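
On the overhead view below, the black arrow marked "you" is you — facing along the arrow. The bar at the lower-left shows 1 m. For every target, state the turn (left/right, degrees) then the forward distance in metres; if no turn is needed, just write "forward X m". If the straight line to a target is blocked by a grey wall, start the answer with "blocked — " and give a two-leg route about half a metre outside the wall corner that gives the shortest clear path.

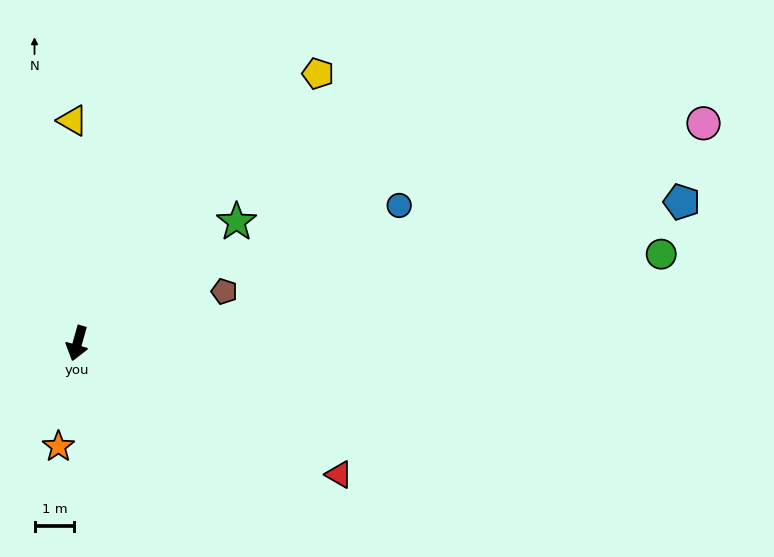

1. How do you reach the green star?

turn left 143°, forward 5.0 m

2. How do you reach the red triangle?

turn left 79°, forward 7.3 m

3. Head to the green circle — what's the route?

turn left 114°, forward 14.8 m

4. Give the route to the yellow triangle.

turn right 163°, forward 5.6 m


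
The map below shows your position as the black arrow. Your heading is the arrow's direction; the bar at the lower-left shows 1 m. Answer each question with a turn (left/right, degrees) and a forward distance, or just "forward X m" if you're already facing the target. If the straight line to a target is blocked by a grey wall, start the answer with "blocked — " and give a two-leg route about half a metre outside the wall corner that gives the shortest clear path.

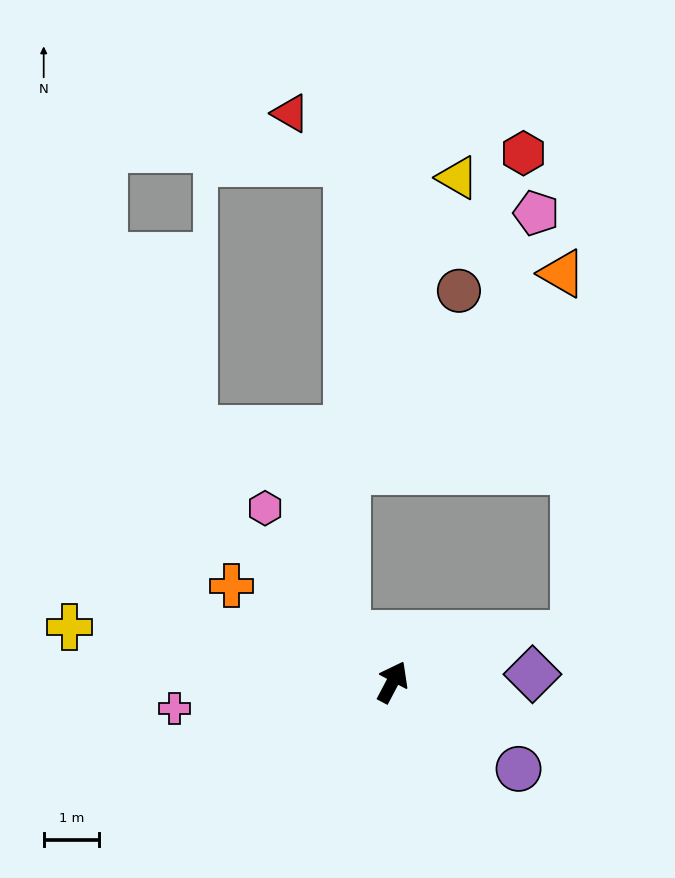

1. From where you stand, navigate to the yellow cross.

turn left 108°, forward 5.9 m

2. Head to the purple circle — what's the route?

turn right 97°, forward 2.8 m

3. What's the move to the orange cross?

turn left 87°, forward 3.4 m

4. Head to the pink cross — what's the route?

turn left 125°, forward 4.0 m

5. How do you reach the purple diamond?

turn right 59°, forward 2.5 m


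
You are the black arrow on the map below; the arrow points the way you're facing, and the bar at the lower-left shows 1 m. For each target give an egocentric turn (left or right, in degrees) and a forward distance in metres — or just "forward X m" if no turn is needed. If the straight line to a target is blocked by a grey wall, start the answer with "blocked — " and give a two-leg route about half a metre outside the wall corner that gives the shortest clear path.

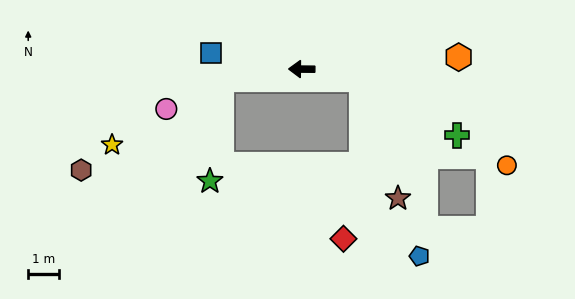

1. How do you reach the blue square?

turn right 9°, forward 3.0 m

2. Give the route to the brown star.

blocked — turn left 171°, forward 2.0 m, then turn right 64°, forward 4.0 m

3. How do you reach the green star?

blocked — turn left 7°, forward 2.6 m, then turn left 77°, forward 3.3 m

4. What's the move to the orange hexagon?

turn right 175°, forward 5.1 m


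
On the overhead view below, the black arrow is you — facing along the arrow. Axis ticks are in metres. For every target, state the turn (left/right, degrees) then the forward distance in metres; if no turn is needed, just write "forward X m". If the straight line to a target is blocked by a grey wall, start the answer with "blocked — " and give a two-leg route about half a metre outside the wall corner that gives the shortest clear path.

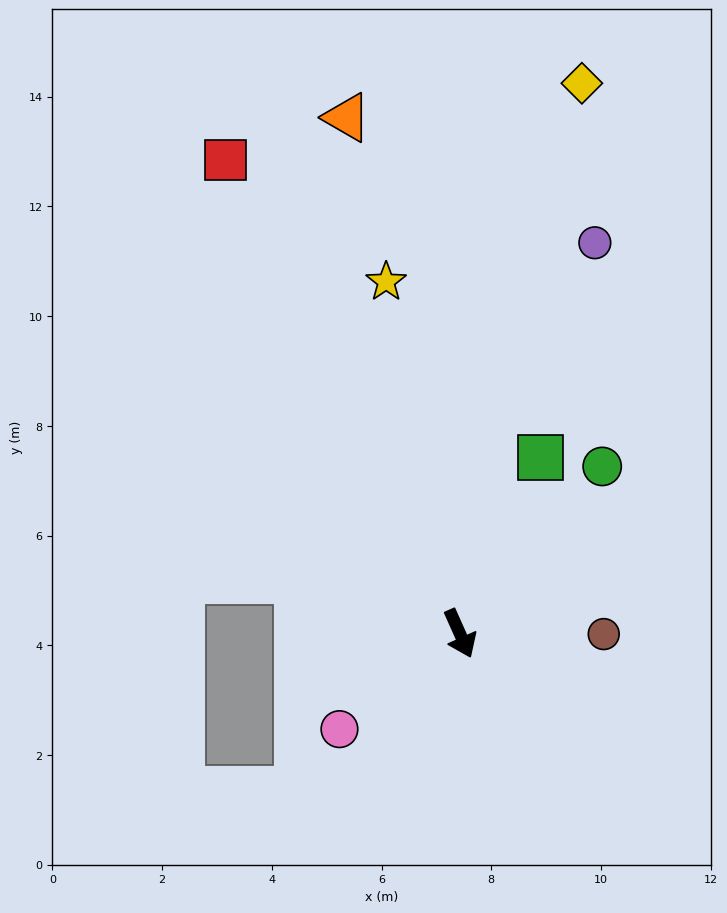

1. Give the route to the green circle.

turn left 116°, forward 4.0 m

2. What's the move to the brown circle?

turn left 66°, forward 2.6 m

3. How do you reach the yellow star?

turn left 168°, forward 6.6 m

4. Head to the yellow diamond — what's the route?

turn left 143°, forward 10.3 m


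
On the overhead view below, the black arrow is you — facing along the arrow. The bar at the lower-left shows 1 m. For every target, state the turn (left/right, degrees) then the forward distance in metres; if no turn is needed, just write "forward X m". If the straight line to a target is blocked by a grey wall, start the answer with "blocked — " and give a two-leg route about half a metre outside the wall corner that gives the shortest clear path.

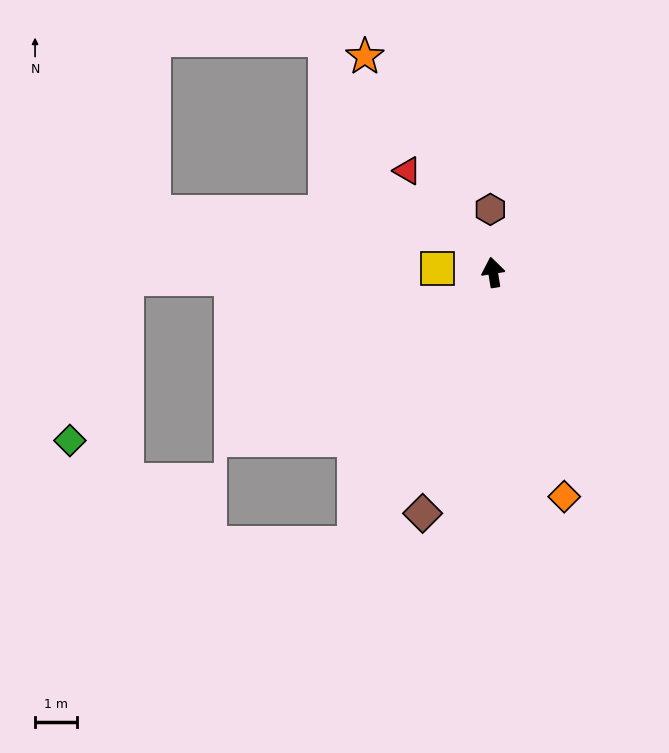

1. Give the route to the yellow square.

turn left 77°, forward 1.3 m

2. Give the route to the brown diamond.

turn left 154°, forward 6.0 m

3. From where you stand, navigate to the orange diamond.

turn right 172°, forward 5.6 m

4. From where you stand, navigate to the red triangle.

turn left 31°, forward 3.2 m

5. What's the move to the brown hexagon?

turn right 7°, forward 1.5 m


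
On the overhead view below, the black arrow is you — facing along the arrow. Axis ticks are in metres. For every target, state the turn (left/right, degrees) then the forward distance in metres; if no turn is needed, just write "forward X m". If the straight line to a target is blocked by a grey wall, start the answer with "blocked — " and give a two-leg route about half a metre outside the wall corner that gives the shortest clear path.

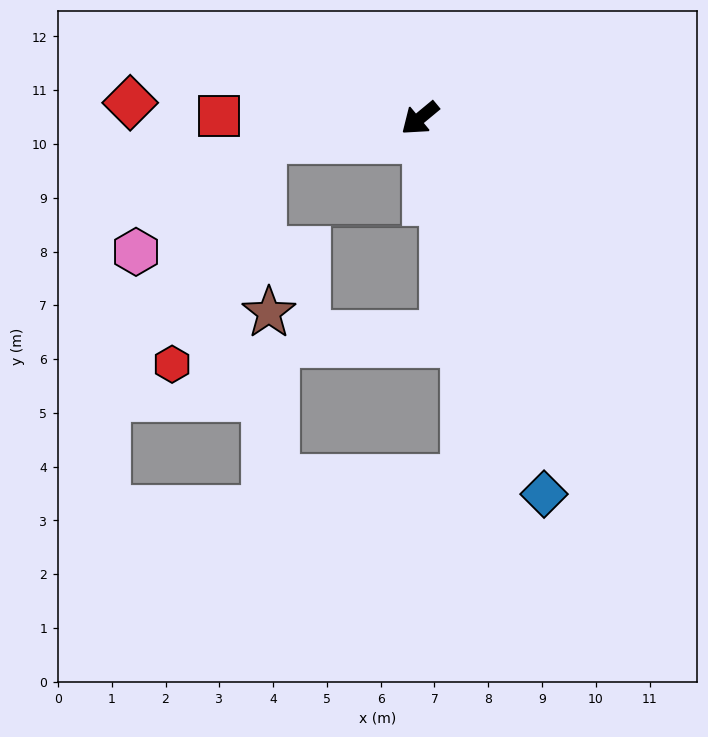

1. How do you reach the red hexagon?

blocked — turn right 31°, forward 2.9 m, then turn left 59°, forward 4.5 m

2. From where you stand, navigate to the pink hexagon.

blocked — turn right 31°, forward 2.9 m, then turn left 32°, forward 3.2 m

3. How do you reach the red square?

turn right 40°, forward 3.7 m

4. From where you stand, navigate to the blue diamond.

turn left 69°, forward 7.4 m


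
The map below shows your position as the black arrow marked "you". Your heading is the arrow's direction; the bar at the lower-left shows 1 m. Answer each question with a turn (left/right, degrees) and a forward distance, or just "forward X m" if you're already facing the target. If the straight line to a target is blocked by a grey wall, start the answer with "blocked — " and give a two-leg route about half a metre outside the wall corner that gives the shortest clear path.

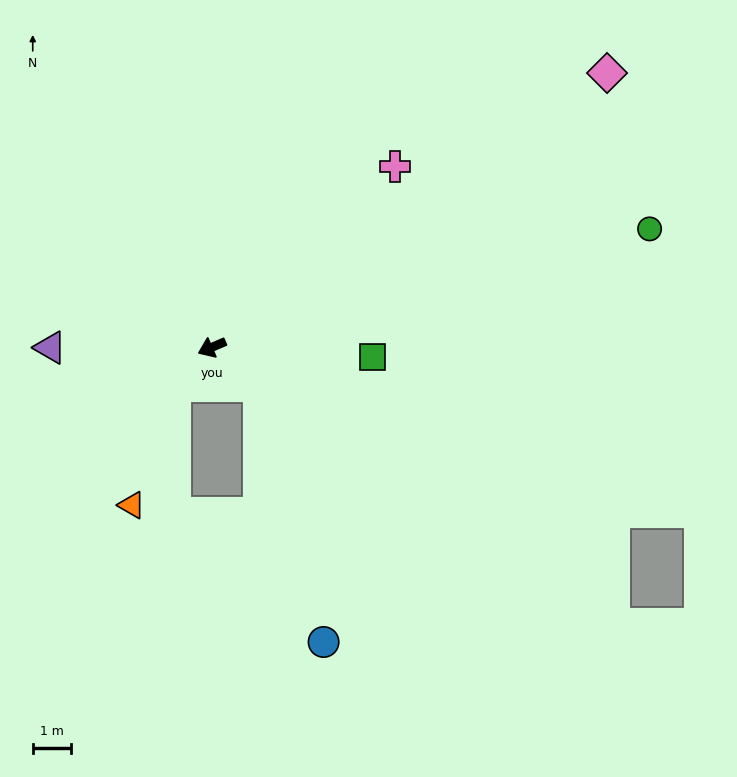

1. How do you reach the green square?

turn left 153°, forward 4.2 m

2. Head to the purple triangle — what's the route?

turn right 23°, forward 4.2 m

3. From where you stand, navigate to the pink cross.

turn right 159°, forward 6.7 m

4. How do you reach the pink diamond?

turn right 169°, forward 12.6 m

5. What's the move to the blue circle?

blocked — turn left 117°, forward 1.6 m, then turn right 36°, forward 6.9 m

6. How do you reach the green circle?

turn left 172°, forward 11.9 m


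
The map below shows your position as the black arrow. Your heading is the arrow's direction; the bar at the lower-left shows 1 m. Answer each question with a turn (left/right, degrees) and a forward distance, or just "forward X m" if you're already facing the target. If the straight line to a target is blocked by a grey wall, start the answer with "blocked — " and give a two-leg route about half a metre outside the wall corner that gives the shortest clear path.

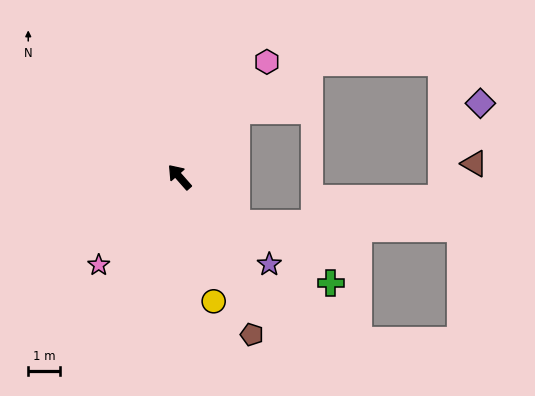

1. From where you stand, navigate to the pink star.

turn left 96°, forward 3.8 m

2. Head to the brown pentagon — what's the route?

turn left 163°, forward 5.5 m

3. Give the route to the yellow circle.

turn left 154°, forward 4.1 m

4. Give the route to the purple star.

turn right 176°, forward 4.0 m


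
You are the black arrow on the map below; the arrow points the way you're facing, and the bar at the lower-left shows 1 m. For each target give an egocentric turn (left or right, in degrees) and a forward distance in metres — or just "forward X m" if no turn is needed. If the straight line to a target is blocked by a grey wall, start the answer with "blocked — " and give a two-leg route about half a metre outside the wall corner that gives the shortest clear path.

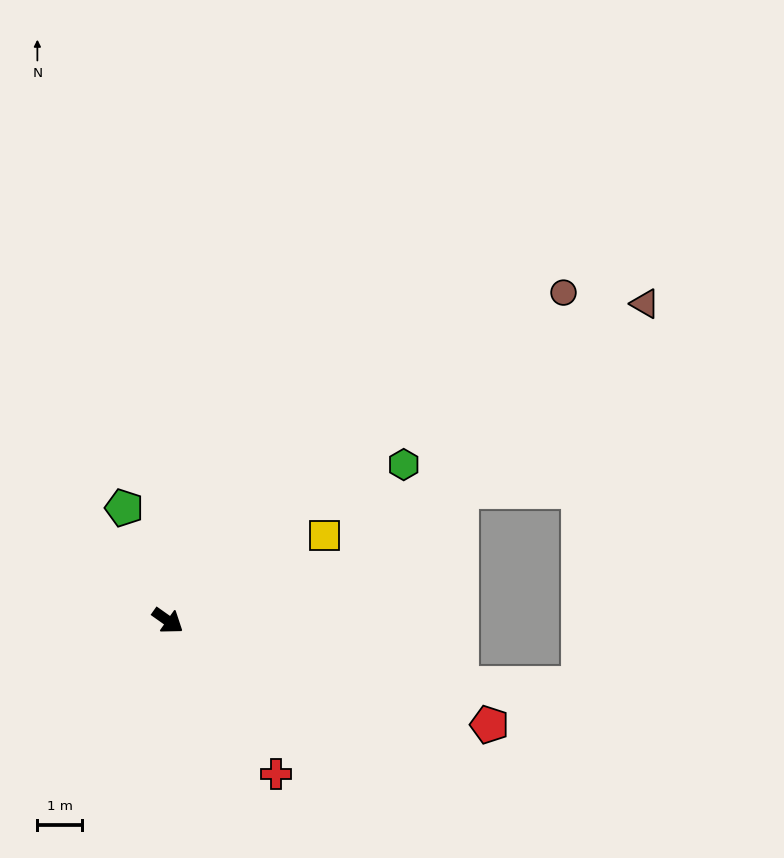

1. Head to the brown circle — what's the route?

turn left 75°, forward 11.6 m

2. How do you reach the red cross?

turn right 20°, forward 4.2 m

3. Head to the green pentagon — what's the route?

turn left 146°, forward 2.7 m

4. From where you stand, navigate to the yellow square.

turn left 64°, forward 4.0 m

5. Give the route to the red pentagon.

turn left 17°, forward 7.6 m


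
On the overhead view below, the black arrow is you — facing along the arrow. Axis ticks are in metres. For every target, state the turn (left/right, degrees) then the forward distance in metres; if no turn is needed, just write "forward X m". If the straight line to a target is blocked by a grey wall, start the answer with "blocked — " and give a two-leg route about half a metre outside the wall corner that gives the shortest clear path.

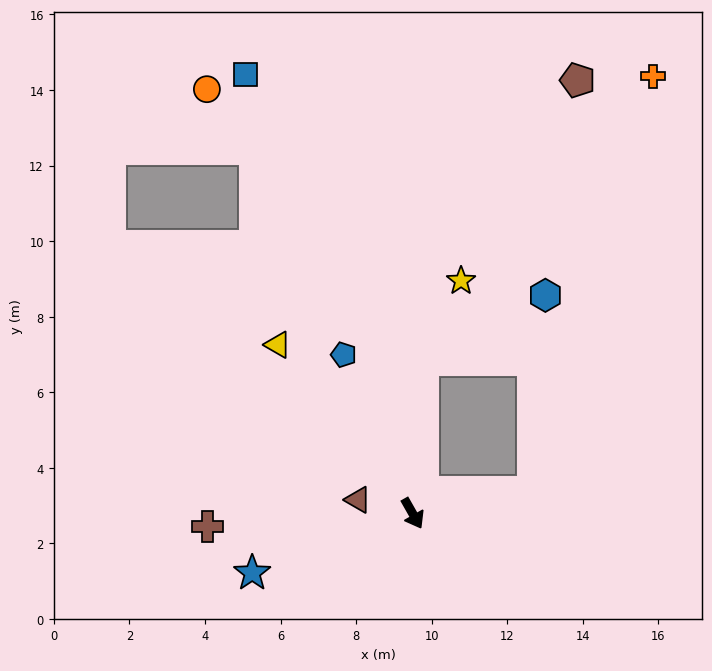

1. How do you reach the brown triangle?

turn right 134°, forward 1.5 m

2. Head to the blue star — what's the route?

turn right 99°, forward 4.5 m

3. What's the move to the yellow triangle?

turn right 171°, forward 5.7 m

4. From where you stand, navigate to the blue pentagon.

turn left 174°, forward 4.6 m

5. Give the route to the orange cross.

blocked — turn left 71°, forward 3.2 m, then turn left 63°, forward 11.4 m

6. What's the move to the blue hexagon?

blocked — turn left 147°, forward 4.1 m, then turn right 59°, forward 3.7 m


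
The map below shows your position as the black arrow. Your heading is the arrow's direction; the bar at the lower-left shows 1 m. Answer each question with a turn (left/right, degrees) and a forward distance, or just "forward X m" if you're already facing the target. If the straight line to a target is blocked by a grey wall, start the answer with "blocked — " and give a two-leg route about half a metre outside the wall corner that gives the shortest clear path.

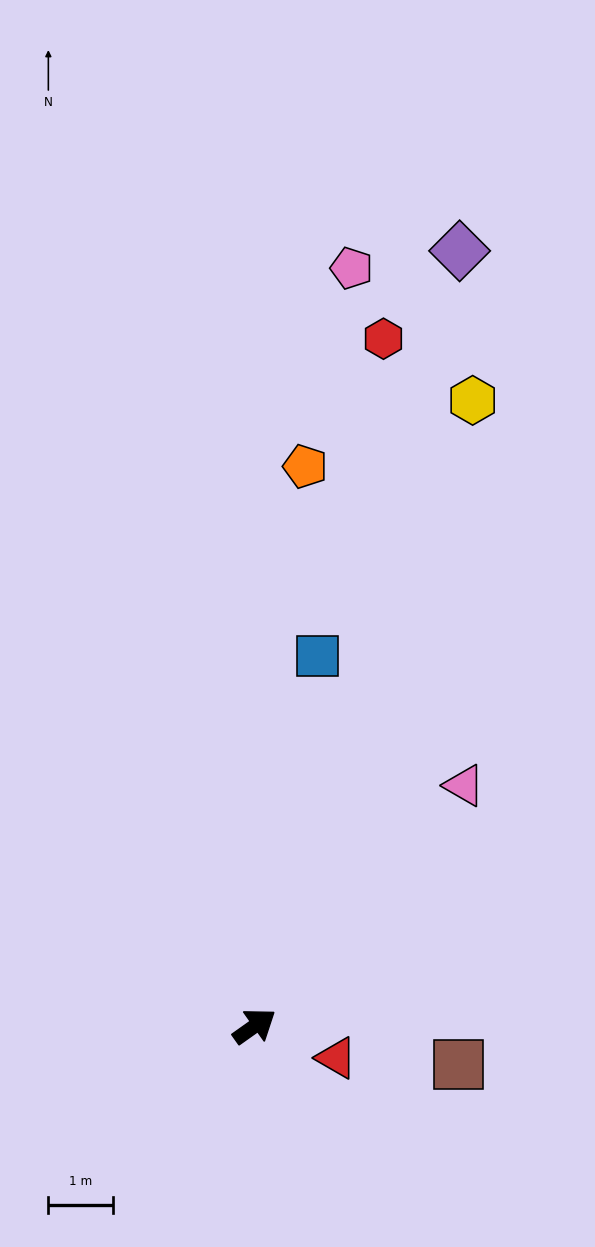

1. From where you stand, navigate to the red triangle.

turn right 57°, forward 1.4 m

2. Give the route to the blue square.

turn left 45°, forward 5.8 m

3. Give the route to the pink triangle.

turn left 14°, forward 4.9 m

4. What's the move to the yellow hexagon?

turn left 35°, forward 10.3 m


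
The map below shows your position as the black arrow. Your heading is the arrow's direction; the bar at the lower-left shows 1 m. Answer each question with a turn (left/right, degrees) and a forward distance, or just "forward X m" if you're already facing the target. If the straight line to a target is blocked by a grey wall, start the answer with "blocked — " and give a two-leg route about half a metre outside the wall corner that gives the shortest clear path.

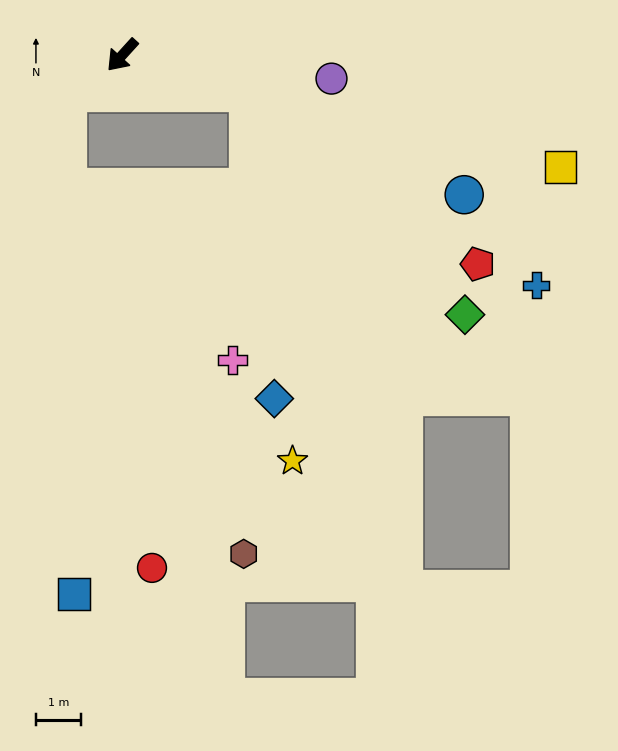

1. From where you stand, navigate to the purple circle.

turn left 126°, forward 4.7 m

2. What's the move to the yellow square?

turn left 118°, forward 10.0 m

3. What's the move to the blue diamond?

blocked — turn left 116°, forward 2.9 m, then turn right 69°, forward 6.8 m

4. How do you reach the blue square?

blocked — turn right 14°, forward 1.5 m, then turn left 57°, forward 11.1 m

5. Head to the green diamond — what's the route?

blocked — turn left 116°, forward 2.9 m, then turn right 30°, forward 6.9 m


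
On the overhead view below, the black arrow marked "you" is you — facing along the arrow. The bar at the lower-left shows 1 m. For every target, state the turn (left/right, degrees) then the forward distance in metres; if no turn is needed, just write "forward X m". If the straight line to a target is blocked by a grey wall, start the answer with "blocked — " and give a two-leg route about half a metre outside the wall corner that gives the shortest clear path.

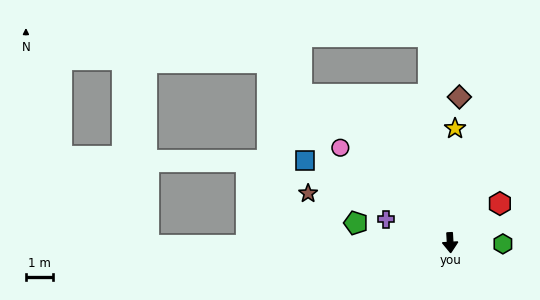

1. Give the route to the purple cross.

turn right 113°, forward 2.5 m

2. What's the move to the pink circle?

turn right 134°, forward 5.3 m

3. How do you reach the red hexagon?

turn left 125°, forward 2.3 m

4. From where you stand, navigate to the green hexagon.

turn left 86°, forward 1.9 m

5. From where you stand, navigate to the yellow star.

turn left 174°, forward 4.2 m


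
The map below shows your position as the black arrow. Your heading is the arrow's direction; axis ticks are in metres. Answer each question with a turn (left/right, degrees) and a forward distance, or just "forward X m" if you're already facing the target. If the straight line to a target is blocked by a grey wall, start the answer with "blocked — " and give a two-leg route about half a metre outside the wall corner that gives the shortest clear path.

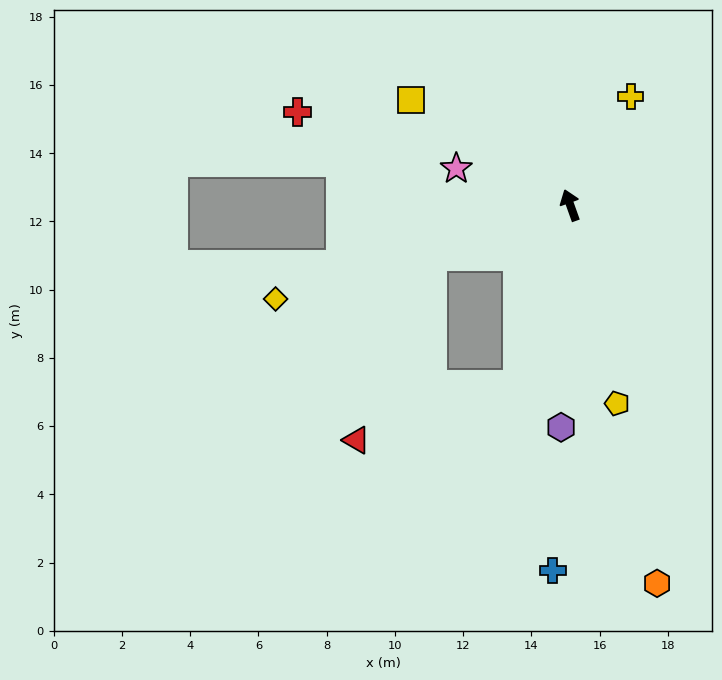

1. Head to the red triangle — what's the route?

blocked — turn left 91°, forward 4.3 m, then turn left 47°, forward 5.8 m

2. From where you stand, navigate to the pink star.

turn left 52°, forward 3.5 m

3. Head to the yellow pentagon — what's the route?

turn left 174°, forward 6.0 m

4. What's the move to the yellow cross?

turn right 49°, forward 3.6 m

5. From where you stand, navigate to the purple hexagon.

turn left 158°, forward 6.5 m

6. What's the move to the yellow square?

turn left 37°, forward 5.6 m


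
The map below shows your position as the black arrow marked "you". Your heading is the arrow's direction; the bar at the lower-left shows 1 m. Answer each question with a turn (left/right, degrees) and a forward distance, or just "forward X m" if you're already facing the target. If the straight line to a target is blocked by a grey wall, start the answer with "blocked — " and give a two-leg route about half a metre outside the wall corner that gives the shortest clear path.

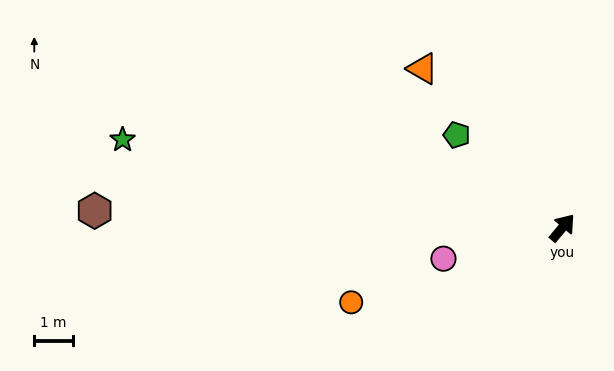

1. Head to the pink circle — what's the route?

turn left 145°, forward 3.2 m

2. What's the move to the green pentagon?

turn left 89°, forward 3.6 m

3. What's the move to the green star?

turn left 119°, forward 11.5 m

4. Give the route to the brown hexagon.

turn left 128°, forward 12.0 m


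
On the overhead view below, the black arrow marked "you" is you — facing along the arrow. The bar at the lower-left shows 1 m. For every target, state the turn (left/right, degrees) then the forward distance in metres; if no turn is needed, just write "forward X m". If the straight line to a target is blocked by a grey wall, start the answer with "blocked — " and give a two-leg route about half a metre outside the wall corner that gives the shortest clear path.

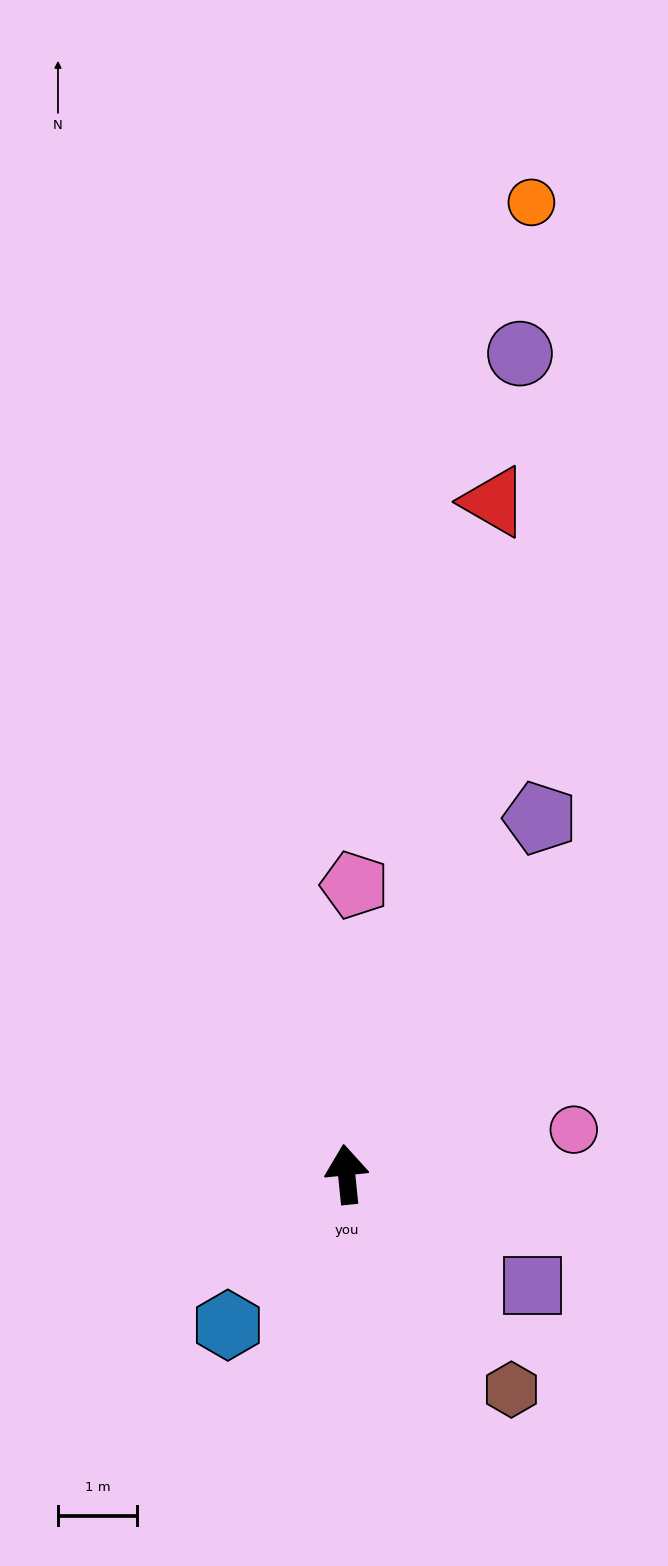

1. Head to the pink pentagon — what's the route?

turn right 7°, forward 3.7 m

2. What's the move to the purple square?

turn right 127°, forward 2.7 m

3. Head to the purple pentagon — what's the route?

turn right 34°, forward 5.1 m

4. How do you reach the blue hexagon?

turn left 136°, forward 2.4 m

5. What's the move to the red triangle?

turn right 18°, forward 8.7 m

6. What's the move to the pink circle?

turn right 85°, forward 2.9 m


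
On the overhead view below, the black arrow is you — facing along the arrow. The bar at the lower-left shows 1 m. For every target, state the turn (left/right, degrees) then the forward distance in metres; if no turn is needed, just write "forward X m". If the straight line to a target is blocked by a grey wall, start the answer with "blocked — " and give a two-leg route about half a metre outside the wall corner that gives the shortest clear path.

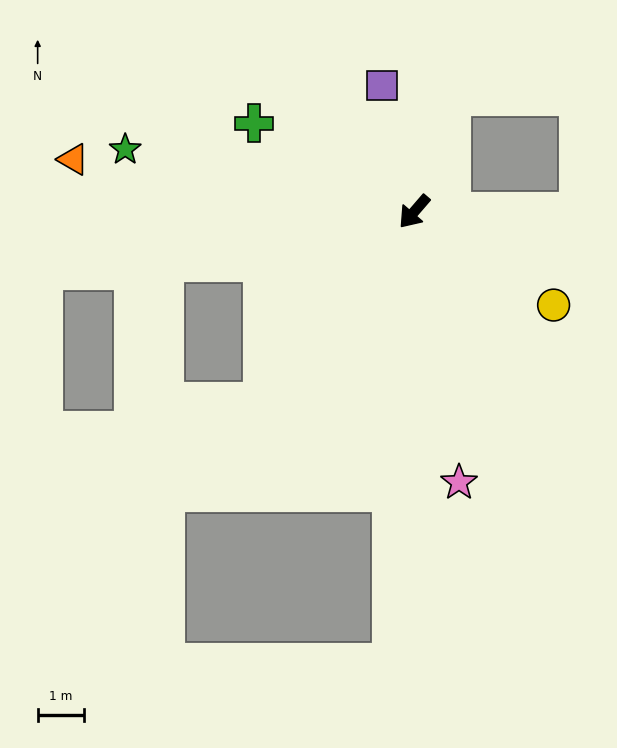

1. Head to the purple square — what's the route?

turn right 125°, forward 2.8 m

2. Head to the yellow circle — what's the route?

turn left 97°, forward 3.6 m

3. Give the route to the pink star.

turn left 50°, forward 5.9 m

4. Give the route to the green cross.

turn right 78°, forward 3.9 m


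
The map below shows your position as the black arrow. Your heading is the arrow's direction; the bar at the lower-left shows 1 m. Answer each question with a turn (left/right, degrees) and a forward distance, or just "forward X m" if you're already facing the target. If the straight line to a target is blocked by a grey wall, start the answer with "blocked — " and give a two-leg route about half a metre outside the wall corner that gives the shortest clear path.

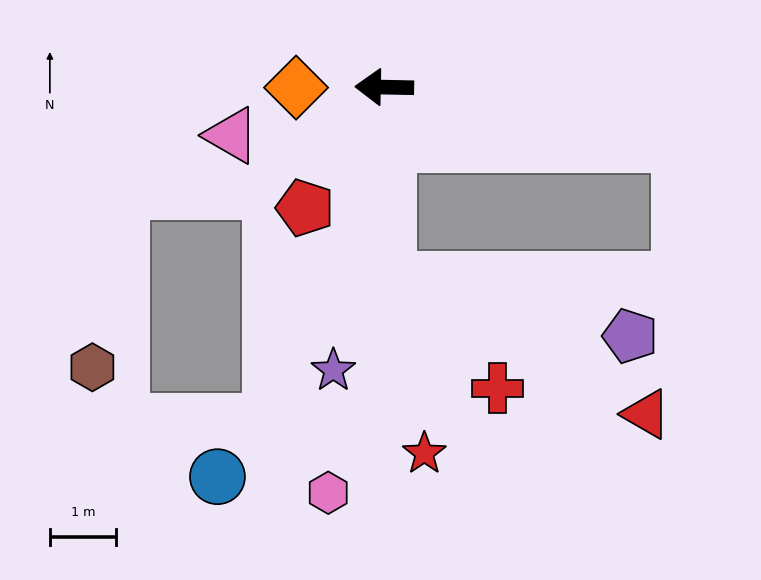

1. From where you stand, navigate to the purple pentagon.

blocked — turn left 92°, forward 2.9 m, then turn left 76°, forward 3.8 m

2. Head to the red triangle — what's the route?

blocked — turn left 92°, forward 2.9 m, then turn left 62°, forward 4.4 m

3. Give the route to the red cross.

blocked — turn left 92°, forward 2.9 m, then turn left 44°, forward 2.3 m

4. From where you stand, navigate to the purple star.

turn left 81°, forward 4.4 m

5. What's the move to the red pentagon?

turn left 58°, forward 2.2 m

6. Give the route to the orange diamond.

forward 1.3 m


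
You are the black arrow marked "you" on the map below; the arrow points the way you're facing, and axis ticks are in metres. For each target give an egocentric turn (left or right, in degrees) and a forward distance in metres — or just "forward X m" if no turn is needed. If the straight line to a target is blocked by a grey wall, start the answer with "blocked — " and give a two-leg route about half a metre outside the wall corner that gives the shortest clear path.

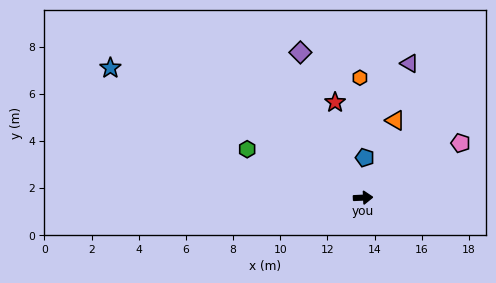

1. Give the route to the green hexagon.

turn left 155°, forward 5.3 m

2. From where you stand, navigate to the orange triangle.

turn left 65°, forward 3.5 m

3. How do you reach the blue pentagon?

turn left 85°, forward 1.7 m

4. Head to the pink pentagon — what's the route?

turn left 27°, forward 4.7 m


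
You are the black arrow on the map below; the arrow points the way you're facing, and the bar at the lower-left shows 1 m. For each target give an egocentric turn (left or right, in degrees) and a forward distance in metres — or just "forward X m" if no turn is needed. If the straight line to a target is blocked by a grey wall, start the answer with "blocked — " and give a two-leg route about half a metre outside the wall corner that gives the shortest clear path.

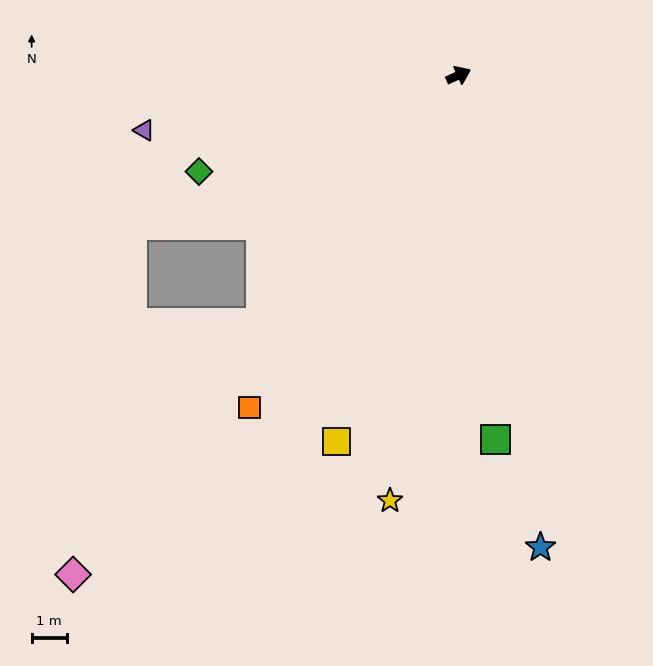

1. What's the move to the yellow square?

turn right 133°, forward 11.0 m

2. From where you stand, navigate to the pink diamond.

turn right 152°, forward 18.0 m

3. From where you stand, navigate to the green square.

turn right 108°, forward 10.5 m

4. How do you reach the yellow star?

turn right 123°, forward 12.3 m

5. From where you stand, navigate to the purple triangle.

turn left 166°, forward 9.1 m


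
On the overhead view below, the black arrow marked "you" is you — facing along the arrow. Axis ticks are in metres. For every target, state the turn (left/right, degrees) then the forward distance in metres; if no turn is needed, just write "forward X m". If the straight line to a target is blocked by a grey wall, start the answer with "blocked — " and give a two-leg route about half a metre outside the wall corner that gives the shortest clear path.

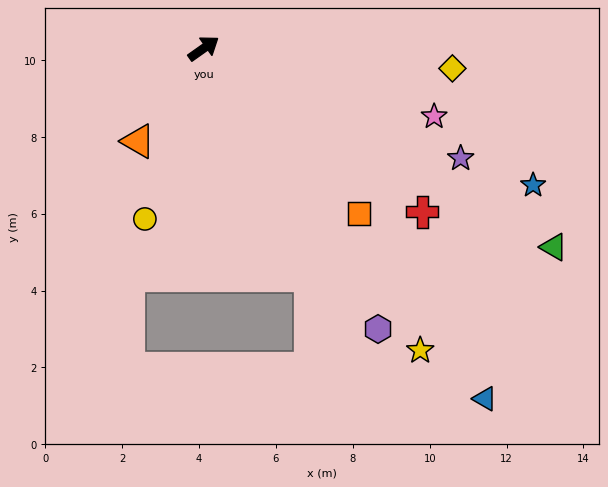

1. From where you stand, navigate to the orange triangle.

turn right 161°, forward 3.0 m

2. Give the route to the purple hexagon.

turn right 93°, forward 8.6 m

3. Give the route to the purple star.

turn right 58°, forward 7.3 m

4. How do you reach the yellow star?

turn right 90°, forward 9.7 m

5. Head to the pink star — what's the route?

turn right 52°, forward 6.3 m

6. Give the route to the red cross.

turn right 72°, forward 7.1 m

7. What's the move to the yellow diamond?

turn right 40°, forward 6.5 m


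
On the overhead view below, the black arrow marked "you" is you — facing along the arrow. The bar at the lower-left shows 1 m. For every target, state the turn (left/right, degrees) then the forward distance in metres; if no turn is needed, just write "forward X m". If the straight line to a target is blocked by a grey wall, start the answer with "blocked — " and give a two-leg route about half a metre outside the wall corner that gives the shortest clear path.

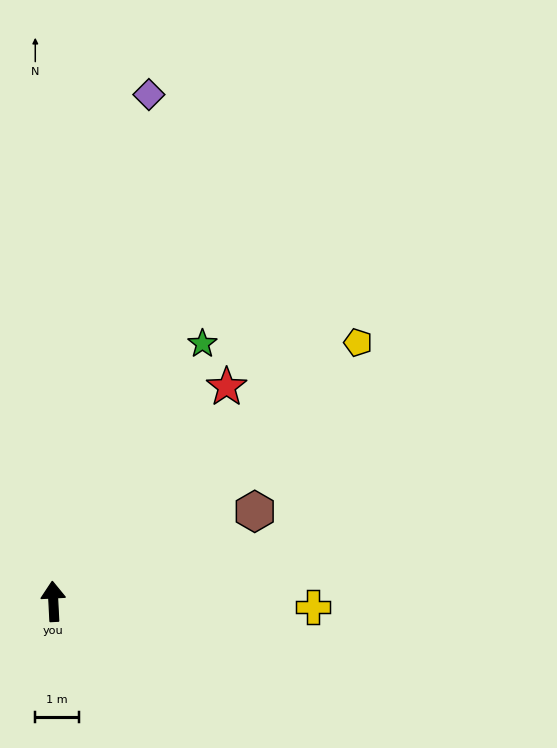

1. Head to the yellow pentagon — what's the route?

turn right 53°, forward 9.1 m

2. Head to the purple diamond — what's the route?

turn right 14°, forward 11.8 m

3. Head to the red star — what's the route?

turn right 42°, forward 6.3 m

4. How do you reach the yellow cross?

turn right 94°, forward 5.9 m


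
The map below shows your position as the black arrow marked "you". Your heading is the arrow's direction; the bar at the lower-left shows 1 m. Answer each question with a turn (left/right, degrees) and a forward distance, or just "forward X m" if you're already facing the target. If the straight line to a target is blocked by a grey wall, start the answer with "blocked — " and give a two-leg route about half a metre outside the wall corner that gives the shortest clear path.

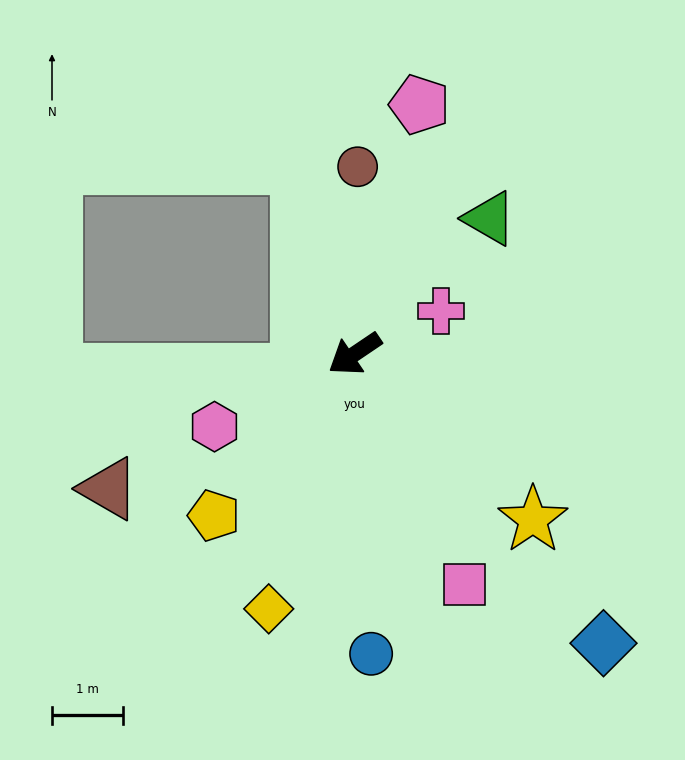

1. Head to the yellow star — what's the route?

turn left 103°, forward 3.4 m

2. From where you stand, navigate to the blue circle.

turn left 59°, forward 4.2 m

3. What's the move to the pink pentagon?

turn right 139°, forward 3.6 m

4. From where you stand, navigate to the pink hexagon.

turn right 7°, forward 2.2 m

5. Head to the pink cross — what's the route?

turn left 172°, forward 1.4 m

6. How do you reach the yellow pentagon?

turn left 15°, forward 3.0 m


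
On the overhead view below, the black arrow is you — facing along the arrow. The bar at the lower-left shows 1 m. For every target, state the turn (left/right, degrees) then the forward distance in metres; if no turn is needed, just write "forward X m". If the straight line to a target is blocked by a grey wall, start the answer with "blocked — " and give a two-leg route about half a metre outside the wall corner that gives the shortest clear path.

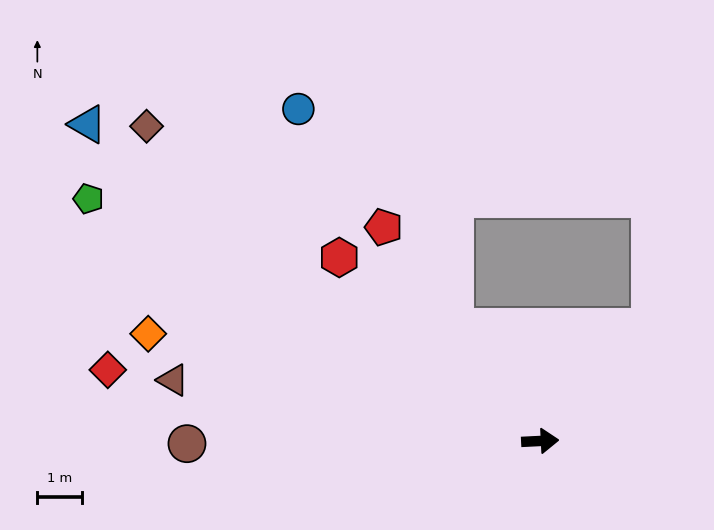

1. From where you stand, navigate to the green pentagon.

turn left 149°, forward 11.4 m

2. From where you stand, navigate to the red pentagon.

turn left 123°, forward 5.9 m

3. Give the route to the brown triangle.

turn left 168°, forward 8.3 m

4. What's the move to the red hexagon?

turn left 135°, forward 6.1 m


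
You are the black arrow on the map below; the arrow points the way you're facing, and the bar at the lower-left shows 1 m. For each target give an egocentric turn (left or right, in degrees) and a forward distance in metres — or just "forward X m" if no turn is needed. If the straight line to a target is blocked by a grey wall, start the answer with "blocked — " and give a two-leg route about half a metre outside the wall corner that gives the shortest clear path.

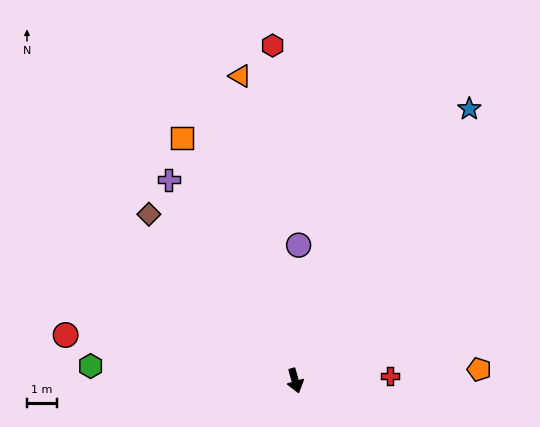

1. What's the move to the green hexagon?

turn right 110°, forward 6.8 m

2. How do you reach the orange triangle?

turn left 174°, forward 10.3 m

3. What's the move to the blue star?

turn left 131°, forward 10.7 m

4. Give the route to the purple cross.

turn right 164°, forward 7.9 m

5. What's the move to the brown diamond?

turn right 155°, forward 7.3 m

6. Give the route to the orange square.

turn right 171°, forward 8.9 m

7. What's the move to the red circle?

turn right 117°, forward 7.8 m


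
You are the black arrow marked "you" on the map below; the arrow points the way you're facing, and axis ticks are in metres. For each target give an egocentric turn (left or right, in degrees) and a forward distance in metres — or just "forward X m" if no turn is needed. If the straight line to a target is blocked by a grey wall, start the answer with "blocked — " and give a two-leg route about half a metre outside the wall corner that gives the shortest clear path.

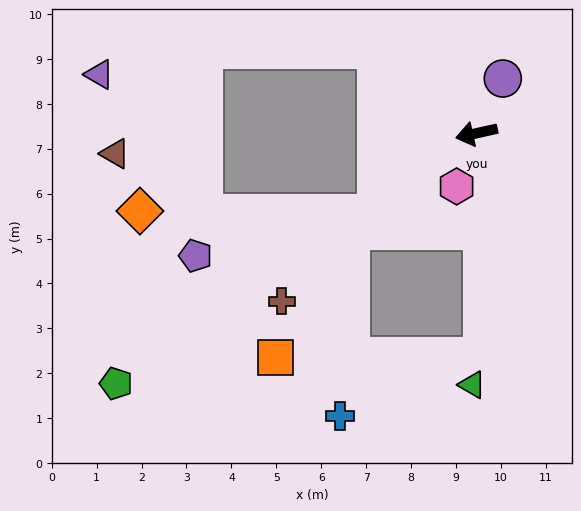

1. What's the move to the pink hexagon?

turn left 57°, forward 1.3 m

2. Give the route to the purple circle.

turn right 128°, forward 1.4 m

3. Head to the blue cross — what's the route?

blocked — turn left 25°, forward 3.5 m, then turn left 49°, forward 4.1 m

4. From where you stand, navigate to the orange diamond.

blocked — turn left 26°, forward 2.8 m, then turn right 39°, forward 5.3 m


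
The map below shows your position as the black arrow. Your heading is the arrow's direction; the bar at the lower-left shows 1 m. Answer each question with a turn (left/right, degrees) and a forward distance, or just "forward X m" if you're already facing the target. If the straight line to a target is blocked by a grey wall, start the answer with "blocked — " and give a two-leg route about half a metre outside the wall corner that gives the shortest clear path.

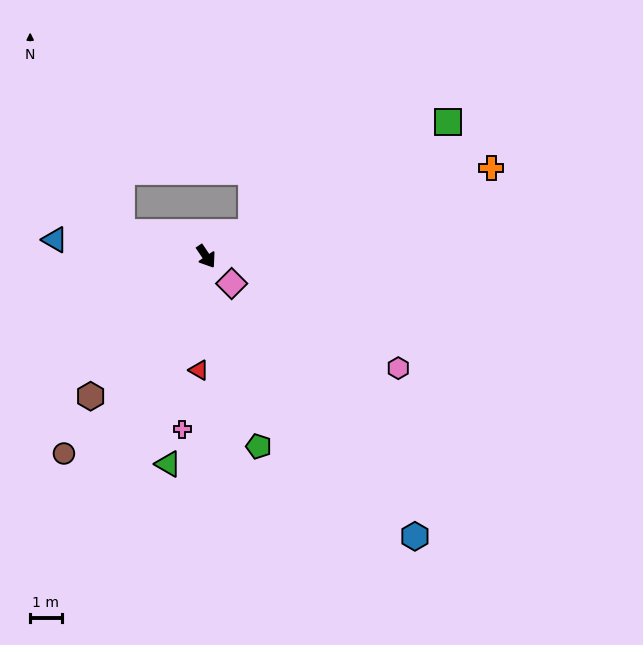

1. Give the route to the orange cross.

turn left 73°, forward 9.4 m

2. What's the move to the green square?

turn left 85°, forward 8.8 m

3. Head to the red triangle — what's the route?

turn right 38°, forward 3.6 m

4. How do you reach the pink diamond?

turn left 9°, forward 1.2 m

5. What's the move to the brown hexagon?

turn right 74°, forward 5.7 m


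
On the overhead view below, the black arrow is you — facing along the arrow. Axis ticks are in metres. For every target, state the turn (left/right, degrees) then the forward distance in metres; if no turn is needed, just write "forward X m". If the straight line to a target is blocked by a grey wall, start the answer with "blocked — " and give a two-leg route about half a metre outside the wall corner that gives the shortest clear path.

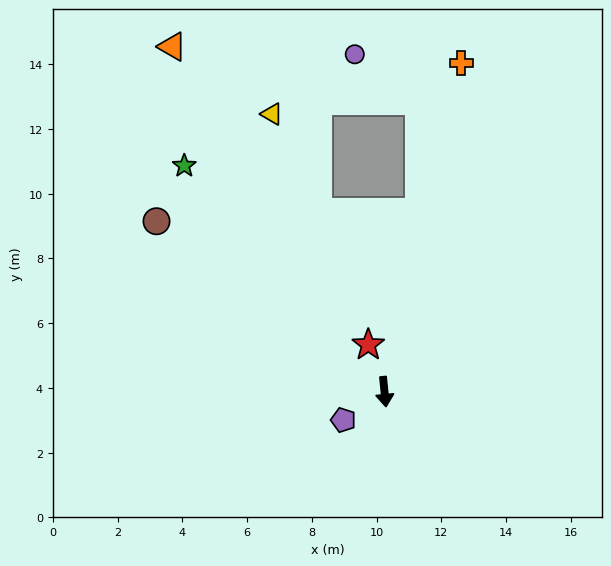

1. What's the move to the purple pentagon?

turn right 61°, forward 1.5 m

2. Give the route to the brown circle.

turn right 132°, forward 8.8 m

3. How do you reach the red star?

turn right 167°, forward 1.5 m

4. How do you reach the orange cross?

turn left 161°, forward 10.4 m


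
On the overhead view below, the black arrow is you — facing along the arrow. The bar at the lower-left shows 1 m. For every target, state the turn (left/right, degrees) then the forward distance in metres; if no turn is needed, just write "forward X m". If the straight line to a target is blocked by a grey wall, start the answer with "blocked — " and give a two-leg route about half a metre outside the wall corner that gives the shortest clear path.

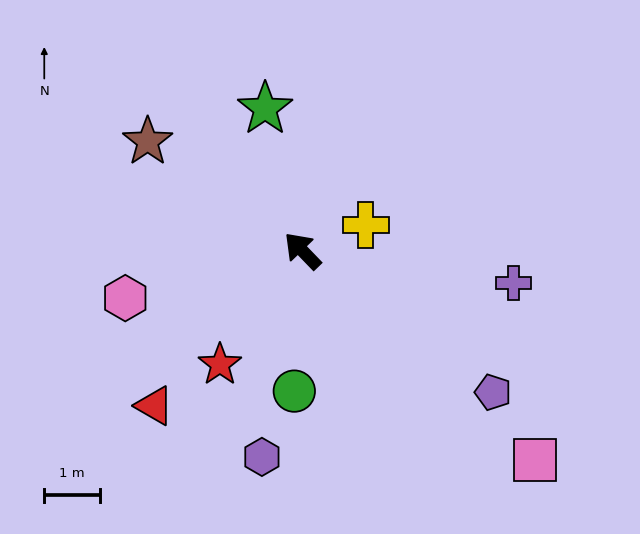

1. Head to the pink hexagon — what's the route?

turn left 61°, forward 3.3 m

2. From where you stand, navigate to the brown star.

turn left 11°, forward 3.4 m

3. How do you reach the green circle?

turn left 133°, forward 2.5 m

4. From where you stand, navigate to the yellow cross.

turn right 112°, forward 1.2 m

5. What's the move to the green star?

turn right 29°, forward 2.6 m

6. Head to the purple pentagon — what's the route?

turn right 171°, forward 4.2 m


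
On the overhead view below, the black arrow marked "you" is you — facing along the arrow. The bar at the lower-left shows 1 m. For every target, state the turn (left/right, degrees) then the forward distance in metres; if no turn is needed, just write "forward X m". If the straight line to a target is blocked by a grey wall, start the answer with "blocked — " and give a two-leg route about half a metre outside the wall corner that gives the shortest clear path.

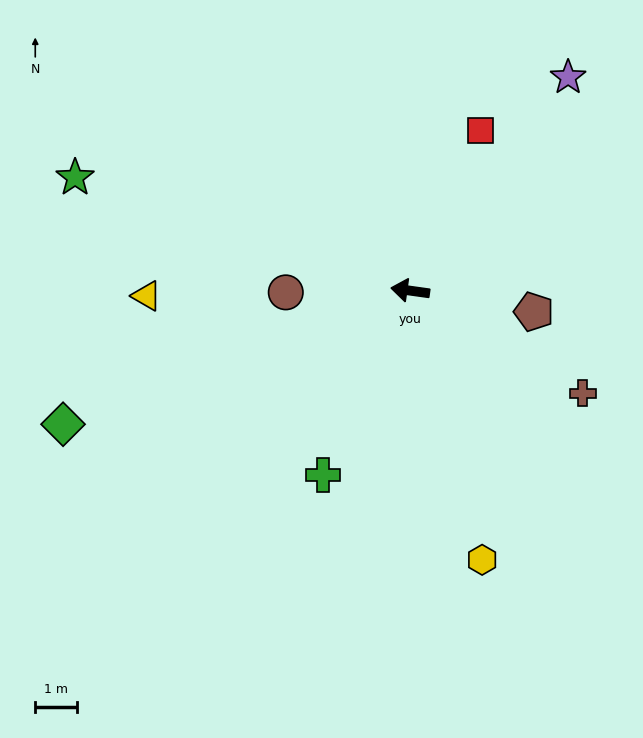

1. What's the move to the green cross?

turn left 73°, forward 4.8 m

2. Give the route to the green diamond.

turn left 29°, forward 8.8 m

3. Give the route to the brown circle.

turn left 9°, forward 3.0 m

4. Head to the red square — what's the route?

turn right 106°, forward 4.2 m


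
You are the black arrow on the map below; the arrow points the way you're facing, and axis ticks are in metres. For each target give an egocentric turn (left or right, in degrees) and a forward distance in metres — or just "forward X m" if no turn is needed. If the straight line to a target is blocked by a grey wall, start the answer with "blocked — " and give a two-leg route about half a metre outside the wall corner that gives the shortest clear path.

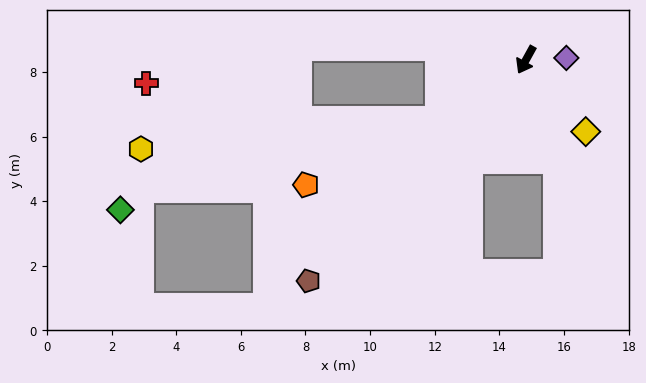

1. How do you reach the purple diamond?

turn left 122°, forward 1.2 m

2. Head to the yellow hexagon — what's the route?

blocked — turn right 26°, forward 3.3 m, then turn right 29°, forward 9.3 m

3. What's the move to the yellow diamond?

turn left 69°, forward 2.9 m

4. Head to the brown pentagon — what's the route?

turn right 16°, forward 9.6 m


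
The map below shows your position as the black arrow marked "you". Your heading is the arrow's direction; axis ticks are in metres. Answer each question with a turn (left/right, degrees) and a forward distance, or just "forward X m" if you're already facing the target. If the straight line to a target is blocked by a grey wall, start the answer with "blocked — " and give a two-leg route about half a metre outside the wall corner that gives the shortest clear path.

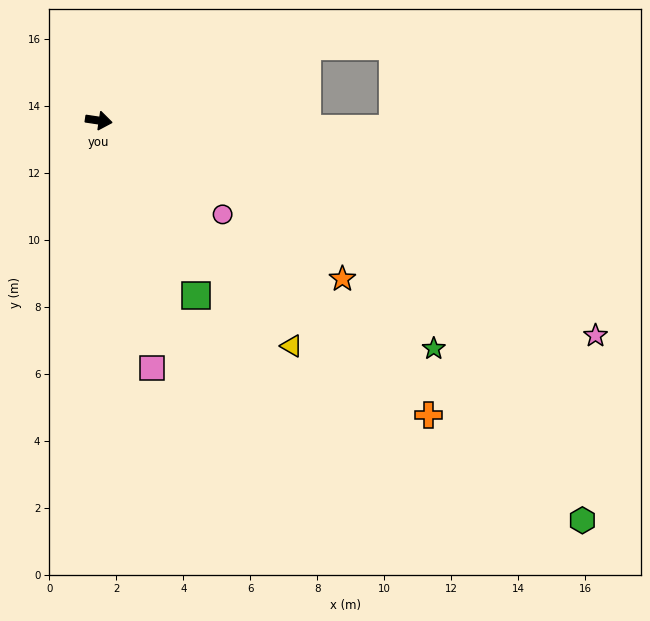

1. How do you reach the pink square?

turn right 69°, forward 7.5 m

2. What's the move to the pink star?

turn right 15°, forward 16.2 m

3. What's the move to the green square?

turn right 52°, forward 6.0 m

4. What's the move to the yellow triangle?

turn right 41°, forward 8.9 m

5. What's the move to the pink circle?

turn right 29°, forward 4.6 m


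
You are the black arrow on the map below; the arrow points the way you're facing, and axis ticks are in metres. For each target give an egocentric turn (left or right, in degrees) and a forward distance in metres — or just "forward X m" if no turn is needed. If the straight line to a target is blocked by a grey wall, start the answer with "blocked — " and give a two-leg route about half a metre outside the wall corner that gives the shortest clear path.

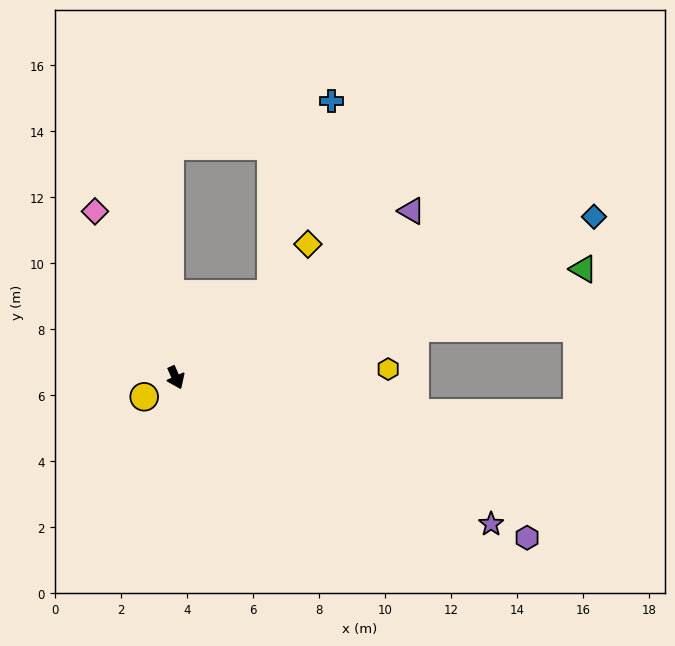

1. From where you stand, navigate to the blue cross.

blocked — turn left 107°, forward 3.8 m, then turn left 31°, forward 6.1 m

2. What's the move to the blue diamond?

turn left 87°, forward 13.6 m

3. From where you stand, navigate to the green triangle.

turn left 81°, forward 12.8 m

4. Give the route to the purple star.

turn left 41°, forward 10.5 m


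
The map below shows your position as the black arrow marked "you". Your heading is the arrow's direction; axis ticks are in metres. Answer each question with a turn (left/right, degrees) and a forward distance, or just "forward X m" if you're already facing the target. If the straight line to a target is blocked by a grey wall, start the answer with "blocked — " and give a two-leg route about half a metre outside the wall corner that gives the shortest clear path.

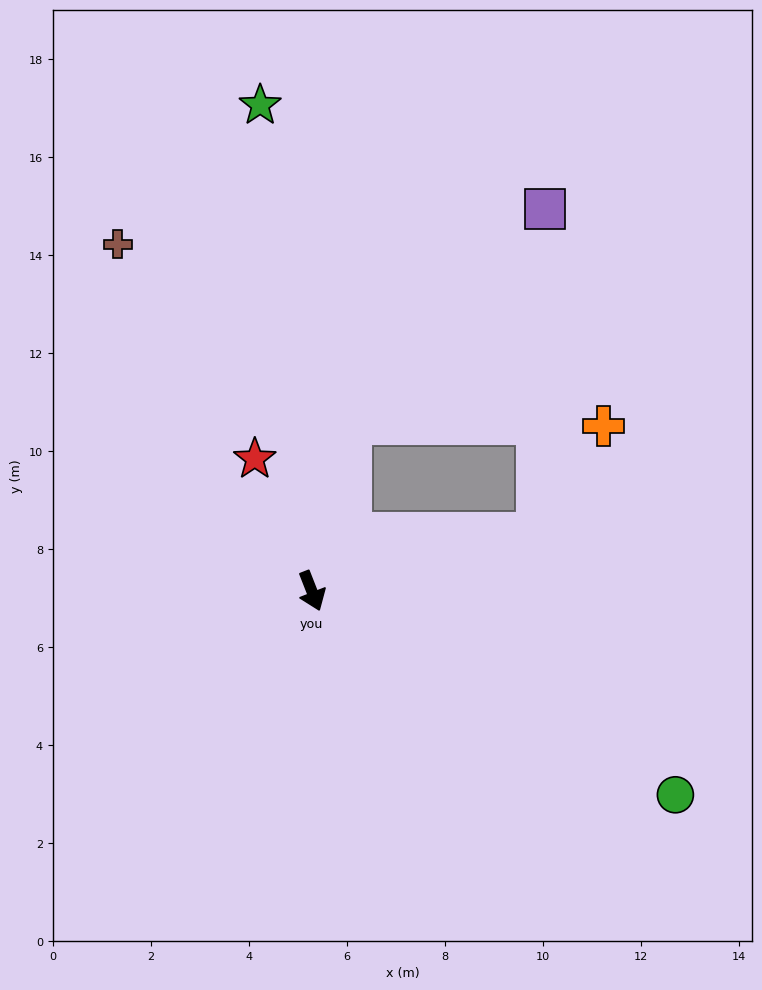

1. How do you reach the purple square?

blocked — turn left 146°, forward 3.5 m, then turn right 30°, forward 5.9 m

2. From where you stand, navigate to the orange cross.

blocked — turn left 83°, forward 4.7 m, then turn left 44°, forward 2.6 m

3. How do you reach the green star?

turn left 165°, forward 10.0 m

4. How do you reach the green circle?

turn left 39°, forward 8.5 m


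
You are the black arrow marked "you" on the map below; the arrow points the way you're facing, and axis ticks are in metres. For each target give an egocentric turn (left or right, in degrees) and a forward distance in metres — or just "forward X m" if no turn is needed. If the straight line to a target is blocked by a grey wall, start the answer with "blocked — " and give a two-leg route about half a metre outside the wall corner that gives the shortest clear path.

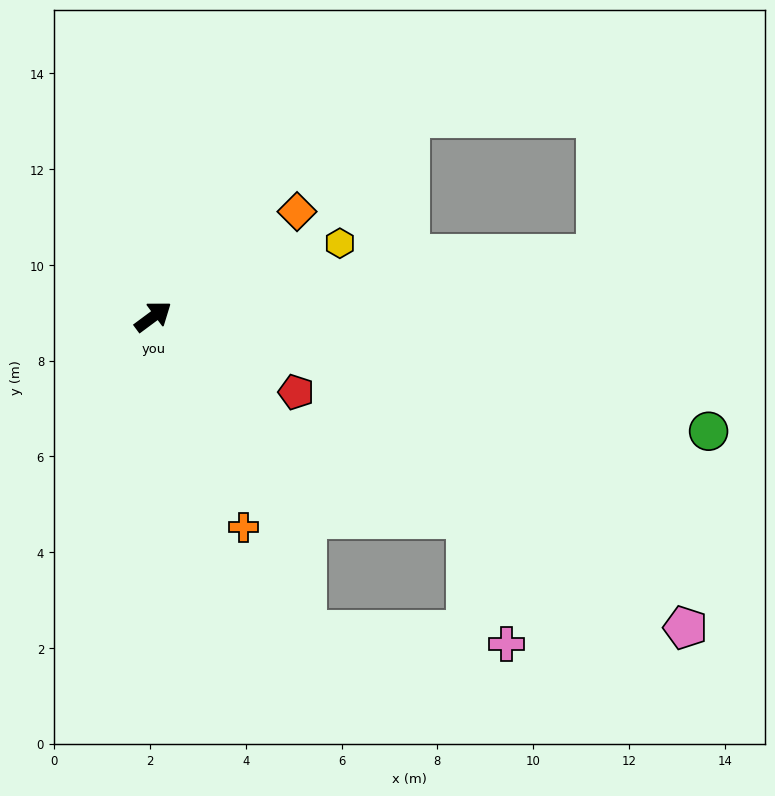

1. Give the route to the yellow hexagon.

turn right 15°, forward 4.2 m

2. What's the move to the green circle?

turn right 48°, forward 11.8 m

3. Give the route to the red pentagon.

turn right 64°, forward 3.4 m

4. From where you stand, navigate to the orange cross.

turn right 103°, forward 4.8 m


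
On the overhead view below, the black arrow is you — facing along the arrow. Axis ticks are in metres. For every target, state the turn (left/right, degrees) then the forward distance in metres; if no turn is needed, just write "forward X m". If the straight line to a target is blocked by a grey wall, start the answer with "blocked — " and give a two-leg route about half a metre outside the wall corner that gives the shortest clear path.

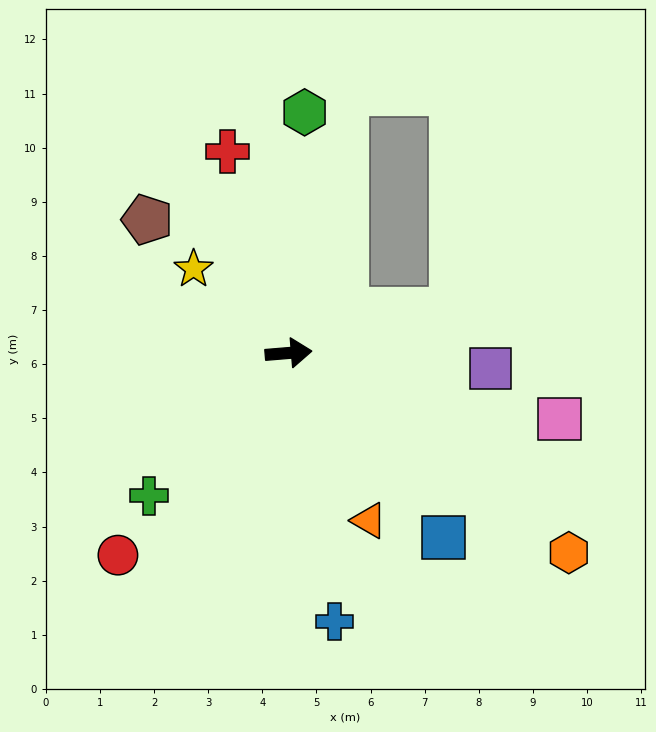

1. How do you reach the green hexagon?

turn left 81°, forward 4.5 m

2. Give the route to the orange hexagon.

turn right 40°, forward 6.4 m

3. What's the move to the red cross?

turn left 102°, forward 3.9 m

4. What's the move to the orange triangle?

turn right 69°, forward 3.4 m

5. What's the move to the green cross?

turn right 139°, forward 3.7 m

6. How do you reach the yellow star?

turn left 134°, forward 2.3 m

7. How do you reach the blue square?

turn right 55°, forward 4.4 m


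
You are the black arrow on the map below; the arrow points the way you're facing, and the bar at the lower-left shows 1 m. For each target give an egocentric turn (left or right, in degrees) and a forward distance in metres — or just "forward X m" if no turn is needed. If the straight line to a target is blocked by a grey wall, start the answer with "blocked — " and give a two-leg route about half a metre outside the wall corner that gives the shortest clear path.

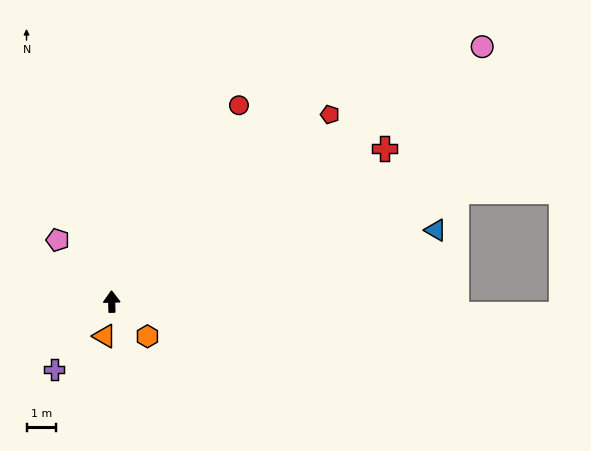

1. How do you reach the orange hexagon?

turn right 135°, forward 1.7 m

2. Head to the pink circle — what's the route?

turn right 57°, forward 15.2 m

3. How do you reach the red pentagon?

turn right 51°, forward 9.7 m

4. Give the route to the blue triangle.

turn right 79°, forward 11.2 m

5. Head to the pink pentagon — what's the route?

turn left 40°, forward 2.8 m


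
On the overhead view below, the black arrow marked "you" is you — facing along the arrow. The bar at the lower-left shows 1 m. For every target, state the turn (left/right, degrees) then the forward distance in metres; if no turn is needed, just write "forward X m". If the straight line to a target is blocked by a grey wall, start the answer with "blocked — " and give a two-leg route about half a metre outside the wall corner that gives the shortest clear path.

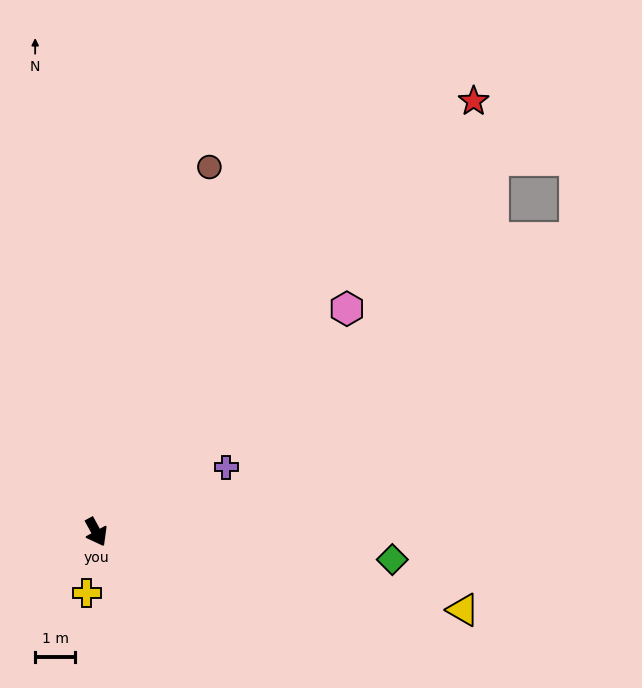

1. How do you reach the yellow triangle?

turn left 49°, forward 9.4 m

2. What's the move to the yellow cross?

turn right 37°, forward 1.5 m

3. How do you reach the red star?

turn left 110°, forward 14.3 m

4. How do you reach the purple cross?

turn left 88°, forward 3.6 m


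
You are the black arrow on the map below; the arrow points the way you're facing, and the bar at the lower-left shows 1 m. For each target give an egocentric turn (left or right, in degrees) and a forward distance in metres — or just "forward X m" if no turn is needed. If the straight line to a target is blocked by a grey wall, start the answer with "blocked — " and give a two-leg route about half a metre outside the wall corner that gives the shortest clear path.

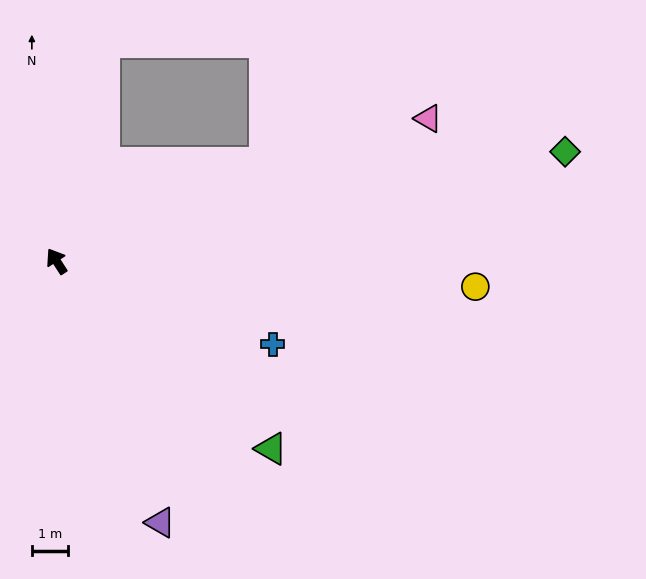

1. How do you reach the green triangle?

turn right 164°, forward 7.8 m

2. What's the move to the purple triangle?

turn left 169°, forward 7.7 m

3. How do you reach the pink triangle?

turn right 102°, forward 11.0 m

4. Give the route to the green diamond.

turn right 111°, forward 14.3 m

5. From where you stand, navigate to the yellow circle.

turn right 126°, forward 11.6 m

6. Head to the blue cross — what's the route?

turn right 144°, forward 6.4 m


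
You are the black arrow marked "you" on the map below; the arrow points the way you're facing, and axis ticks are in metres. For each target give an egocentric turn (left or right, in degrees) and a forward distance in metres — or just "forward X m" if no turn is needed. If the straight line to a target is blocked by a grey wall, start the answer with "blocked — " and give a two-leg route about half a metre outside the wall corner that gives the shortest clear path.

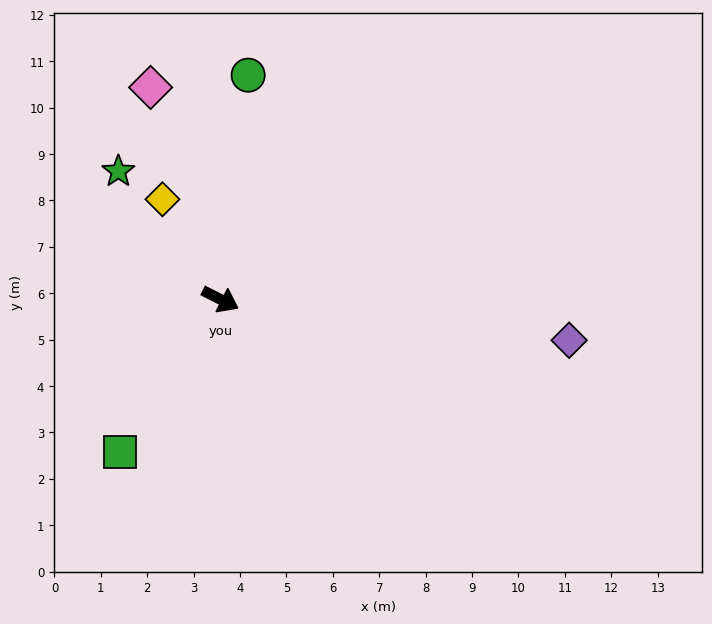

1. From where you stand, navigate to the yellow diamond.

turn left 147°, forward 2.5 m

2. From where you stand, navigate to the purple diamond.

turn left 20°, forward 7.6 m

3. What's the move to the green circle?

turn left 110°, forward 4.9 m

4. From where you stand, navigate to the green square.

turn right 96°, forward 3.9 m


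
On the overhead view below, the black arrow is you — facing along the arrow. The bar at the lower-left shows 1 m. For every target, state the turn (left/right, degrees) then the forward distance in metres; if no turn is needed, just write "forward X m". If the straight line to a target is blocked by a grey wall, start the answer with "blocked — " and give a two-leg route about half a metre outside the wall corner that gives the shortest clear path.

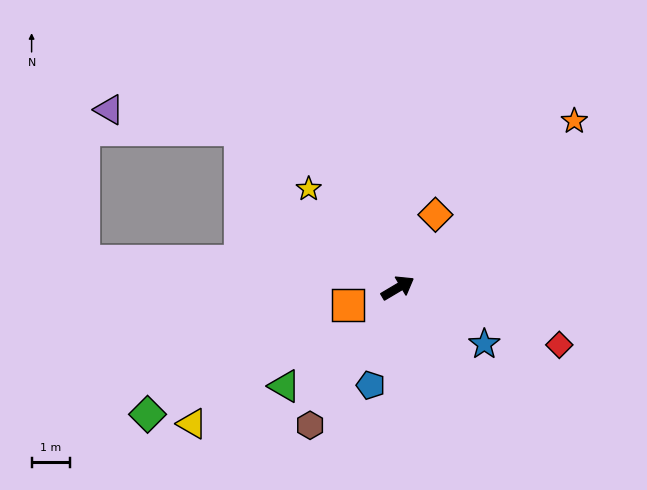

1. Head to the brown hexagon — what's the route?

turn right 153°, forward 4.3 m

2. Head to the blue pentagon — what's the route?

turn right 136°, forward 2.7 m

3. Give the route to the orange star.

turn left 13°, forward 6.4 m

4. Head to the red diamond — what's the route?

turn right 50°, forward 4.5 m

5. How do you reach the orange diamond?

turn left 32°, forward 2.2 m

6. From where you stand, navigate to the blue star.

turn right 64°, forward 2.7 m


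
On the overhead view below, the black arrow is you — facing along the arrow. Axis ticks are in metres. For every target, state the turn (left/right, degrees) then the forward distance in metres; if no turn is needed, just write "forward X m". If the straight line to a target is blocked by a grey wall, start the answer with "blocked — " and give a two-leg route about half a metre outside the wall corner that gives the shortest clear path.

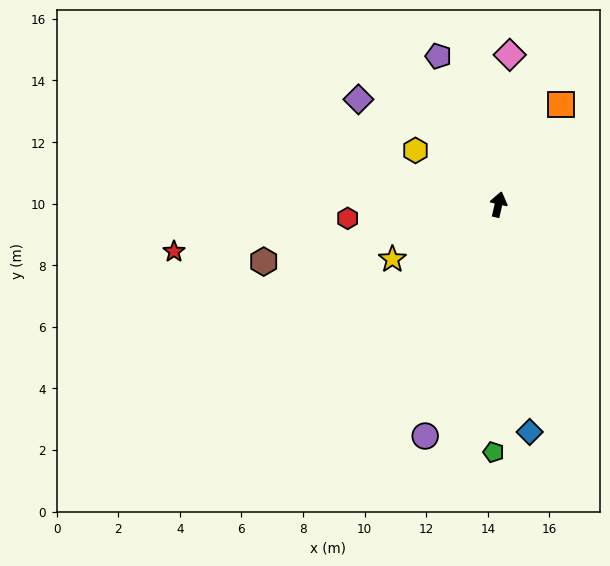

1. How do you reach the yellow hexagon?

turn left 70°, forward 3.2 m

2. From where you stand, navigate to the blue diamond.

turn right 159°, forward 7.5 m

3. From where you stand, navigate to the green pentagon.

turn right 168°, forward 8.0 m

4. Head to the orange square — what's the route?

turn right 19°, forward 3.8 m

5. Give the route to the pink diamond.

turn left 9°, forward 4.9 m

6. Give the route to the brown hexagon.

turn left 117°, forward 7.8 m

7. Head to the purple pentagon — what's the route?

turn left 35°, forward 5.2 m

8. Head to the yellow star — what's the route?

turn left 130°, forward 3.9 m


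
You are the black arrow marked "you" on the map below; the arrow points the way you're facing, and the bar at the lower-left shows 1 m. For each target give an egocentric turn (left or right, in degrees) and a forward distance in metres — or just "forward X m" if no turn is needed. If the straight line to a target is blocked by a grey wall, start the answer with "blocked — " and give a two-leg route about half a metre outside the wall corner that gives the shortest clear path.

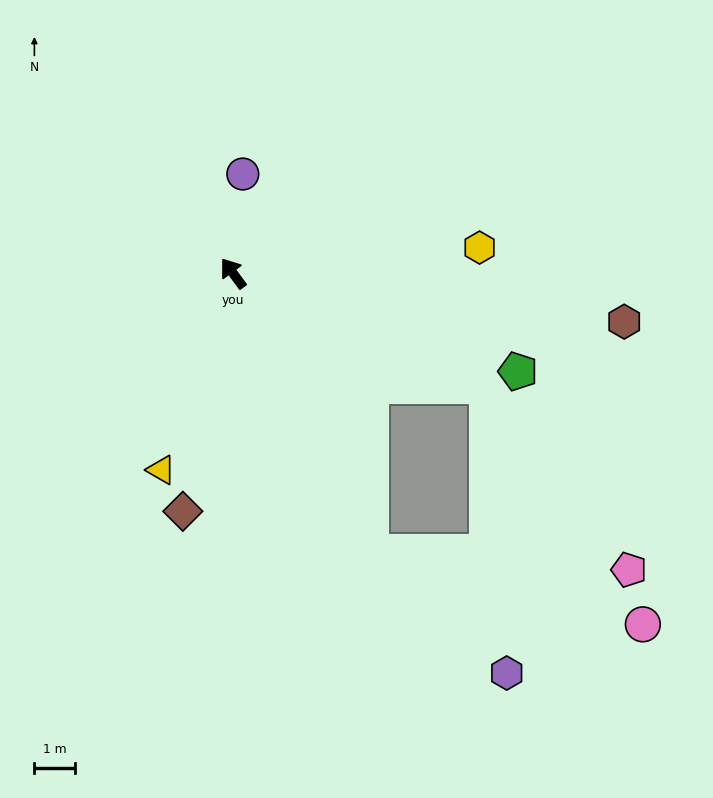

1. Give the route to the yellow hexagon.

turn right 120°, forward 6.1 m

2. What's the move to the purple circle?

turn right 42°, forward 2.4 m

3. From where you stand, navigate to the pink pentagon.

blocked — turn right 150°, forward 6.8 m, then turn right 29°, forward 5.7 m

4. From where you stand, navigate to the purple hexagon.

blocked — turn left 170°, forward 7.6 m, then turn left 22°, forward 4.4 m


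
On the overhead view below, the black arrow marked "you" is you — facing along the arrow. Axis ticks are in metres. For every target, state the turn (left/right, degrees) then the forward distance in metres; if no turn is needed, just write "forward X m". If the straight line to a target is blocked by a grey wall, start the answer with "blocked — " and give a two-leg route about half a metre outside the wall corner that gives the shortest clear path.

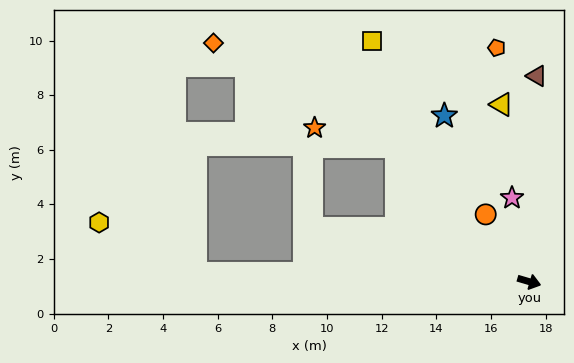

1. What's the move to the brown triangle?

turn left 104°, forward 7.5 m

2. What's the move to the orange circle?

turn left 139°, forward 2.9 m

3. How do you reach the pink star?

turn left 118°, forward 3.1 m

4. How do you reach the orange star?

blocked — turn left 151°, forward 6.9 m, then turn left 33°, forward 3.1 m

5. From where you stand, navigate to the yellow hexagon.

blocked — turn right 165°, forward 12.2 m, then turn right 27°, forward 4.0 m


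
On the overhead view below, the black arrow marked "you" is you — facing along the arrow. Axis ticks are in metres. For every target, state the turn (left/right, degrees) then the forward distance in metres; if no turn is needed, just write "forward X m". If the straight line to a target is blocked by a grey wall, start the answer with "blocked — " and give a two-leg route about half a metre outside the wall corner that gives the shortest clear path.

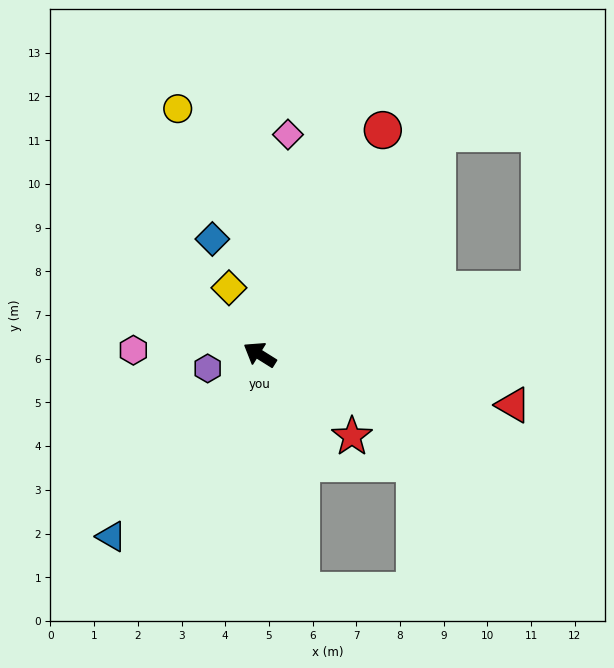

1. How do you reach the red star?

turn left 170°, forward 2.8 m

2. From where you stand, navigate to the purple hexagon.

turn left 47°, forward 1.2 m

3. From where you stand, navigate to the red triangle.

turn right 159°, forward 5.9 m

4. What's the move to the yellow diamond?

turn right 33°, forward 1.7 m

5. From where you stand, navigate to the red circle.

turn right 87°, forward 5.9 m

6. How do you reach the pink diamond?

turn right 65°, forward 5.1 m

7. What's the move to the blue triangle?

turn left 83°, forward 5.4 m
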